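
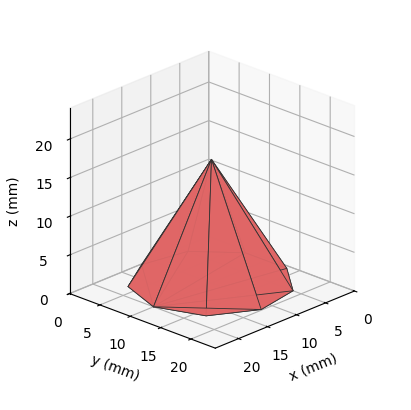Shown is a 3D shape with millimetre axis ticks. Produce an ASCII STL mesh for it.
Reading the render: the shape is a regular 9-sided pyramid, base circumscribed radius ≈ 10 mm, apex at z ≈ 16 mm (dimensions read to the nearest mm from the axis ticks). For the STL, each face is triangulated and given an outward normal.

solid part
  facet normal 0.0000 0.0000 -1.0000
    outer loop
      vertex 11.74 19.85 0.00
      vertex 17.66 16.43 0.00
      vertex 20.00 10.00 0.00
    endloop
  endfacet
  facet normal 0.0000 0.0000 -1.0000
    outer loop
      vertex 5.00 18.66 0.00
      vertex 11.74 19.85 0.00
      vertex 20.00 10.00 0.00
    endloop
  endfacet
  facet normal 0.0000 0.0000 -1.0000
    outer loop
      vertex 0.60 13.42 0.00
      vertex 5.00 18.66 0.00
      vertex 20.00 10.00 0.00
    endloop
  endfacet
  facet normal 0.0000 0.0000 -1.0000
    outer loop
      vertex 0.60 6.58 0.00
      vertex 0.60 13.42 0.00
      vertex 20.00 10.00 0.00
    endloop
  endfacet
  facet normal 0.0000 0.0000 -1.0000
    outer loop
      vertex 5.00 1.34 0.00
      vertex 0.60 6.58 0.00
      vertex 20.00 10.00 0.00
    endloop
  endfacet
  facet normal 0.0000 0.0000 -1.0000
    outer loop
      vertex 11.74 0.15 0.00
      vertex 5.00 1.34 0.00
      vertex 20.00 10.00 0.00
    endloop
  endfacet
  facet normal 0.0000 0.0000 -1.0000
    outer loop
      vertex 17.66 3.57 0.00
      vertex 11.74 0.15 0.00
      vertex 20.00 10.00 0.00
    endloop
  endfacet
  facet normal 0.8103 0.2949 0.5064
    outer loop
      vertex 20.00 10.00 0.00
      vertex 17.66 16.43 0.00
      vertex 10.00 10.00 16.00
    endloop
  endfacet
  facet normal 0.4313 0.7466 0.5065
    outer loop
      vertex 17.66 16.43 0.00
      vertex 11.74 19.85 0.00
      vertex 10.00 10.00 16.00
    endloop
  endfacet
  facet normal -0.1499 0.8491 0.5064
    outer loop
      vertex 11.74 19.85 0.00
      vertex 5.00 18.66 0.00
      vertex 10.00 10.00 16.00
    endloop
  endfacet
  facet normal -0.6603 0.5545 0.5065
    outer loop
      vertex 5.00 18.66 0.00
      vertex 0.60 13.42 0.00
      vertex 10.00 10.00 16.00
    endloop
  endfacet
  facet normal -0.8622 0.0000 0.5065
    outer loop
      vertex 0.60 13.42 0.00
      vertex 0.60 6.58 0.00
      vertex 10.00 10.00 16.00
    endloop
  endfacet
  facet normal -0.6603 -0.5545 0.5065
    outer loop
      vertex 0.60 6.58 0.00
      vertex 5.00 1.34 0.00
      vertex 10.00 10.00 16.00
    endloop
  endfacet
  facet normal -0.1499 -0.8491 0.5064
    outer loop
      vertex 5.00 1.34 0.00
      vertex 11.74 0.15 0.00
      vertex 10.00 10.00 16.00
    endloop
  endfacet
  facet normal 0.4313 -0.7466 0.5065
    outer loop
      vertex 11.74 0.15 0.00
      vertex 17.66 3.57 0.00
      vertex 10.00 10.00 16.00
    endloop
  endfacet
  facet normal 0.8103 -0.2949 0.5064
    outer loop
      vertex 17.66 3.57 0.00
      vertex 20.00 10.00 0.00
      vertex 10.00 10.00 16.00
    endloop
  endfacet
endsolid part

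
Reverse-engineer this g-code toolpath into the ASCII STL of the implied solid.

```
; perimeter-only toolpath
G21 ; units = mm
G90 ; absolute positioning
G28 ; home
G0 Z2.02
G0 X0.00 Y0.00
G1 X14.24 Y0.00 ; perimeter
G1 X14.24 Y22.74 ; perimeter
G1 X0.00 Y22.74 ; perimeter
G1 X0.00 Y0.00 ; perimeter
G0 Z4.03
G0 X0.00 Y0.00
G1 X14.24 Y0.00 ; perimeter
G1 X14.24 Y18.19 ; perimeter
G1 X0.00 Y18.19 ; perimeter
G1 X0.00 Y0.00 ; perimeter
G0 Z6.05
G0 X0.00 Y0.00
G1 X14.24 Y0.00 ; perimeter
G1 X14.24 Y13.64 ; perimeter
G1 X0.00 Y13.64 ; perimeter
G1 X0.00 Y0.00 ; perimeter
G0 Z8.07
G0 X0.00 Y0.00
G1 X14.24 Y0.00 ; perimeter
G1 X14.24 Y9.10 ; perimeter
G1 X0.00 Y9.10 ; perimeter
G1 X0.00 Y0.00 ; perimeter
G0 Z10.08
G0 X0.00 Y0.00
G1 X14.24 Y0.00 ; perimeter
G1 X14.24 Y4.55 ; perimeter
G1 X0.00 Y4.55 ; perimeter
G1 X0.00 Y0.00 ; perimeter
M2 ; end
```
solid part
  facet normal 0.0000 0.0000 -1.0000
    outer loop
      vertex 14.24 27.29 0.00
      vertex 14.24 0.00 0.00
      vertex 0.00 0.00 0.00
    endloop
  endfacet
  facet normal 0.0000 0.0000 -1.0000
    outer loop
      vertex 0.00 27.29 0.00
      vertex 14.24 27.29 0.00
      vertex 0.00 0.00 0.00
    endloop
  endfacet
  facet normal 0.0000 -1.0000 0.0000
    outer loop
      vertex 0.00 0.00 0.00
      vertex 14.24 0.00 0.00
      vertex 14.24 0.00 12.10
    endloop
  endfacet
  facet normal 0.0000 -1.0000 0.0000
    outer loop
      vertex 0.00 0.00 0.00
      vertex 14.24 0.00 12.10
      vertex 0.00 0.00 12.10
    endloop
  endfacet
  facet normal 0.0000 0.4053 0.9142
    outer loop
      vertex 0.00 0.00 12.10
      vertex 14.24 0.00 12.10
      vertex 14.24 27.29 0.00
    endloop
  endfacet
  facet normal 0.0000 0.4053 0.9142
    outer loop
      vertex 0.00 0.00 12.10
      vertex 14.24 27.29 0.00
      vertex 0.00 27.29 0.00
    endloop
  endfacet
  facet normal -1.0000 0.0000 0.0000
    outer loop
      vertex 0.00 0.00 12.10
      vertex 0.00 27.29 0.00
      vertex 0.00 0.00 0.00
    endloop
  endfacet
  facet normal 1.0000 0.0000 0.0000
    outer loop
      vertex 14.24 0.00 0.00
      vertex 14.24 27.29 0.00
      vertex 14.24 0.00 12.10
    endloop
  endfacet
endsolid part

The G0 Z moves step by Δz≈2.02 mm. The G1 loops shrink linearly with z, so the solid tapers from its base footprint up to z≈12.1. Closing with a flat bottom cap and the tapered top and triangulating gives 8 facets — a wedge (ramp): 14.2 × 27.3 mm base, rising to 12.1 mm along the y=0 edge and sloping linearly to z=0 at y=27.3.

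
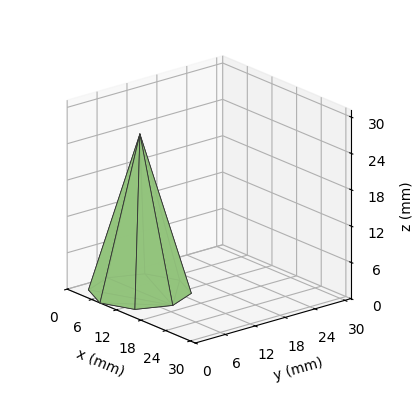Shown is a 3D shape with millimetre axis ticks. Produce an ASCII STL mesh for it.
Reading the render: the shape is a regular 8-sided pyramid, base circumscribed radius ≈ 8 mm, apex at z ≈ 26 mm (dimensions read to the nearest mm from the axis ticks). For the STL, each face is triangulated and given an outward normal.

solid part
  facet normal 0.0000 0.0000 -1.0000
    outer loop
      vertex 8.000 16.000 0.000
      vertex 13.657 13.657 0.000
      vertex 16.000 8.000 0.000
    endloop
  endfacet
  facet normal 0.0000 0.0000 -1.0000
    outer loop
      vertex 2.343 13.657 0.000
      vertex 8.000 16.000 0.000
      vertex 16.000 8.000 0.000
    endloop
  endfacet
  facet normal 0.0000 0.0000 -1.0000
    outer loop
      vertex 0.000 8.000 0.000
      vertex 2.343 13.657 0.000
      vertex 16.000 8.000 0.000
    endloop
  endfacet
  facet normal 0.0000 0.0000 -1.0000
    outer loop
      vertex 2.343 2.343 0.000
      vertex 0.000 8.000 0.000
      vertex 16.000 8.000 0.000
    endloop
  endfacet
  facet normal 0.0000 0.0000 -1.0000
    outer loop
      vertex 8.000 0.000 0.000
      vertex 2.343 2.343 0.000
      vertex 16.000 8.000 0.000
    endloop
  endfacet
  facet normal 0.0000 0.0000 -1.0000
    outer loop
      vertex 13.657 2.343 0.000
      vertex 8.000 0.000 0.000
      vertex 16.000 8.000 0.000
    endloop
  endfacet
  facet normal 0.8887 0.3681 0.2734
    outer loop
      vertex 16.000 8.000 0.000
      vertex 13.657 13.657 0.000
      vertex 8.000 8.000 26.000
    endloop
  endfacet
  facet normal 0.3681 0.8887 0.2734
    outer loop
      vertex 13.657 13.657 0.000
      vertex 8.000 16.000 0.000
      vertex 8.000 8.000 26.000
    endloop
  endfacet
  facet normal -0.3681 0.8887 0.2734
    outer loop
      vertex 8.000 16.000 0.000
      vertex 2.343 13.657 0.000
      vertex 8.000 8.000 26.000
    endloop
  endfacet
  facet normal -0.8887 0.3681 0.2734
    outer loop
      vertex 2.343 13.657 0.000
      vertex 0.000 8.000 0.000
      vertex 8.000 8.000 26.000
    endloop
  endfacet
  facet normal -0.8887 -0.3681 0.2734
    outer loop
      vertex 0.000 8.000 0.000
      vertex 2.343 2.343 0.000
      vertex 8.000 8.000 26.000
    endloop
  endfacet
  facet normal -0.3681 -0.8887 0.2734
    outer loop
      vertex 2.343 2.343 0.000
      vertex 8.000 0.000 0.000
      vertex 8.000 8.000 26.000
    endloop
  endfacet
  facet normal 0.3681 -0.8887 0.2734
    outer loop
      vertex 8.000 0.000 0.000
      vertex 13.657 2.343 0.000
      vertex 8.000 8.000 26.000
    endloop
  endfacet
  facet normal 0.8887 -0.3681 0.2734
    outer loop
      vertex 13.657 2.343 0.000
      vertex 16.000 8.000 0.000
      vertex 8.000 8.000 26.000
    endloop
  endfacet
endsolid part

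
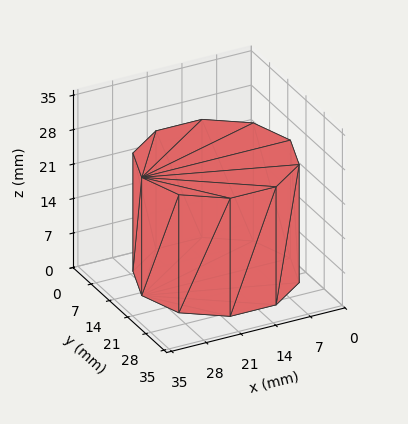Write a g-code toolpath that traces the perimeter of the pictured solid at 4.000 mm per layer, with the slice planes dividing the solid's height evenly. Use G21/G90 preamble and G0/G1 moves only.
Reading the render: the shape is a regular 10-sided prism (a cylinder approximated with 10 flat sides), circumscribed radius ≈ 15 mm, height ≈ 24 mm (dimensions read to the nearest mm from the axis ticks). For the g-code, the solid's height is divided into equal slices at the stated Δz and each level perimeter traced with G1 moves after a G0 lift.

; perimeter-only toolpath
G21 ; units = mm
G90 ; absolute positioning
G28 ; home
; layer 1
G0 Z4.000
G0 X30.000 Y15.000
G1 X27.135 Y23.817
G1 X19.635 Y29.266
G1 X10.365 Y29.266
G1 X2.865 Y23.817
G1 X0.000 Y15.000
G1 X2.865 Y6.183
G1 X10.365 Y0.734
G1 X19.635 Y0.734
G1 X27.135 Y6.183
G1 X30.000 Y15.000
; layer 2
G0 Z8.000
G0 X30.000 Y15.000
G1 X27.135 Y23.817
G1 X19.635 Y29.266
G1 X10.365 Y29.266
G1 X2.865 Y23.817
G1 X0.000 Y15.000
G1 X2.865 Y6.183
G1 X10.365 Y0.734
G1 X19.635 Y0.734
G1 X27.135 Y6.183
G1 X30.000 Y15.000
; layer 3
G0 Z12.000
G0 X30.000 Y15.000
G1 X27.135 Y23.817
G1 X19.635 Y29.266
G1 X10.365 Y29.266
G1 X2.865 Y23.817
G1 X0.000 Y15.000
G1 X2.865 Y6.183
G1 X10.365 Y0.734
G1 X19.635 Y0.734
G1 X27.135 Y6.183
G1 X30.000 Y15.000
; layer 4
G0 Z16.000
G0 X30.000 Y15.000
G1 X27.135 Y23.817
G1 X19.635 Y29.266
G1 X10.365 Y29.266
G1 X2.865 Y23.817
G1 X0.000 Y15.000
G1 X2.865 Y6.183
G1 X10.365 Y0.734
G1 X19.635 Y0.734
G1 X27.135 Y6.183
G1 X30.000 Y15.000
; layer 5
G0 Z20.000
G0 X30.000 Y15.000
G1 X27.135 Y23.817
G1 X19.635 Y29.266
G1 X10.365 Y29.266
G1 X2.865 Y23.817
G1 X0.000 Y15.000
G1 X2.865 Y6.183
G1 X10.365 Y0.734
G1 X19.635 Y0.734
G1 X27.135 Y6.183
G1 X30.000 Y15.000
; layer 6
G0 Z24.000
G0 X30.000 Y15.000
G1 X27.135 Y23.817
G1 X19.635 Y29.266
G1 X10.365 Y29.266
G1 X2.865 Y23.817
G1 X0.000 Y15.000
G1 X2.865 Y6.183
G1 X10.365 Y0.734
G1 X19.635 Y0.734
G1 X27.135 Y6.183
G1 X30.000 Y15.000
M2 ; end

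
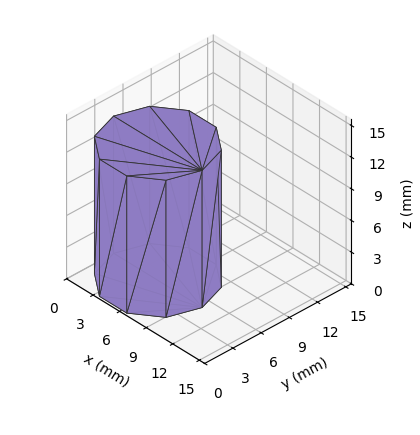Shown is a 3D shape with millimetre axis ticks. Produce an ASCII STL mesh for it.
Reading the render: the shape is a regular 10-sided prism (a cylinder approximated with 10 flat sides), circumscribed radius ≈ 5 mm, height ≈ 13 mm (dimensions read to the nearest mm from the axis ticks). For the STL, each face is triangulated and given an outward normal.

solid part
  facet normal 0.0000 0.0000 -1.0000
    outer loop
      vertex 6.545 9.755 0.000
      vertex 9.045 7.939 0.000
      vertex 10.000 5.000 0.000
    endloop
  endfacet
  facet normal 0.0000 0.0000 -1.0000
    outer loop
      vertex 3.455 9.755 0.000
      vertex 6.545 9.755 0.000
      vertex 10.000 5.000 0.000
    endloop
  endfacet
  facet normal 0.0000 0.0000 -1.0000
    outer loop
      vertex 0.955 7.939 0.000
      vertex 3.455 9.755 0.000
      vertex 10.000 5.000 0.000
    endloop
  endfacet
  facet normal 0.0000 0.0000 -1.0000
    outer loop
      vertex 0.000 5.000 0.000
      vertex 0.955 7.939 0.000
      vertex 10.000 5.000 0.000
    endloop
  endfacet
  facet normal 0.0000 0.0000 -1.0000
    outer loop
      vertex 0.955 2.061 0.000
      vertex 0.000 5.000 0.000
      vertex 10.000 5.000 0.000
    endloop
  endfacet
  facet normal 0.0000 0.0000 -1.0000
    outer loop
      vertex 3.455 0.245 0.000
      vertex 0.955 2.061 0.000
      vertex 10.000 5.000 0.000
    endloop
  endfacet
  facet normal 0.0000 0.0000 -1.0000
    outer loop
      vertex 6.545 0.245 0.000
      vertex 3.455 0.245 0.000
      vertex 10.000 5.000 0.000
    endloop
  endfacet
  facet normal 0.0000 0.0000 -1.0000
    outer loop
      vertex 9.045 2.061 0.000
      vertex 6.545 0.245 0.000
      vertex 10.000 5.000 0.000
    endloop
  endfacet
  facet normal 0.0000 0.0000 1.0000
    outer loop
      vertex 10.000 5.000 13.000
      vertex 9.045 7.939 13.000
      vertex 6.545 9.755 13.000
    endloop
  endfacet
  facet normal 0.0000 0.0000 1.0000
    outer loop
      vertex 10.000 5.000 13.000
      vertex 6.545 9.755 13.000
      vertex 3.455 9.755 13.000
    endloop
  endfacet
  facet normal 0.0000 0.0000 1.0000
    outer loop
      vertex 10.000 5.000 13.000
      vertex 3.455 9.755 13.000
      vertex 0.955 7.939 13.000
    endloop
  endfacet
  facet normal 0.0000 0.0000 1.0000
    outer loop
      vertex 10.000 5.000 13.000
      vertex 0.955 7.939 13.000
      vertex 0.000 5.000 13.000
    endloop
  endfacet
  facet normal 0.0000 0.0000 1.0000
    outer loop
      vertex 10.000 5.000 13.000
      vertex 0.000 5.000 13.000
      vertex 0.955 2.061 13.000
    endloop
  endfacet
  facet normal 0.0000 0.0000 1.0000
    outer loop
      vertex 10.000 5.000 13.000
      vertex 0.955 2.061 13.000
      vertex 3.455 0.245 13.000
    endloop
  endfacet
  facet normal 0.0000 0.0000 1.0000
    outer loop
      vertex 10.000 5.000 13.000
      vertex 3.455 0.245 13.000
      vertex 6.545 0.245 13.000
    endloop
  endfacet
  facet normal 0.0000 0.0000 1.0000
    outer loop
      vertex 10.000 5.000 13.000
      vertex 6.545 0.245 13.000
      vertex 9.045 2.061 13.000
    endloop
  endfacet
  facet normal 0.9511 0.3090 0.0000
    outer loop
      vertex 10.000 5.000 0.000
      vertex 9.045 7.939 0.000
      vertex 9.045 7.939 13.000
    endloop
  endfacet
  facet normal 0.9511 0.3090 0.0000
    outer loop
      vertex 10.000 5.000 0.000
      vertex 9.045 7.939 13.000
      vertex 10.000 5.000 13.000
    endloop
  endfacet
  facet normal 0.5877 0.8091 0.0000
    outer loop
      vertex 9.045 7.939 0.000
      vertex 6.545 9.755 0.000
      vertex 6.545 9.755 13.000
    endloop
  endfacet
  facet normal 0.5877 0.8091 0.0000
    outer loop
      vertex 9.045 7.939 0.000
      vertex 6.545 9.755 13.000
      vertex 9.045 7.939 13.000
    endloop
  endfacet
  facet normal 0.0000 1.0000 0.0000
    outer loop
      vertex 6.545 9.755 0.000
      vertex 3.455 9.755 0.000
      vertex 3.455 9.755 13.000
    endloop
  endfacet
  facet normal 0.0000 1.0000 0.0000
    outer loop
      vertex 6.545 9.755 0.000
      vertex 3.455 9.755 13.000
      vertex 6.545 9.755 13.000
    endloop
  endfacet
  facet normal -0.5877 0.8091 0.0000
    outer loop
      vertex 3.455 9.755 0.000
      vertex 0.955 7.939 0.000
      vertex 0.955 7.939 13.000
    endloop
  endfacet
  facet normal -0.5877 0.8091 0.0000
    outer loop
      vertex 3.455 9.755 0.000
      vertex 0.955 7.939 13.000
      vertex 3.455 9.755 13.000
    endloop
  endfacet
  facet normal -0.9511 0.3090 0.0000
    outer loop
      vertex 0.955 7.939 0.000
      vertex 0.000 5.000 0.000
      vertex 0.000 5.000 13.000
    endloop
  endfacet
  facet normal -0.9511 0.3090 0.0000
    outer loop
      vertex 0.955 7.939 0.000
      vertex 0.000 5.000 13.000
      vertex 0.955 7.939 13.000
    endloop
  endfacet
  facet normal -0.9511 -0.3090 0.0000
    outer loop
      vertex 0.000 5.000 0.000
      vertex 0.955 2.061 0.000
      vertex 0.955 2.061 13.000
    endloop
  endfacet
  facet normal -0.9511 -0.3090 0.0000
    outer loop
      vertex 0.000 5.000 0.000
      vertex 0.955 2.061 13.000
      vertex 0.000 5.000 13.000
    endloop
  endfacet
  facet normal -0.5877 -0.8091 0.0000
    outer loop
      vertex 0.955 2.061 0.000
      vertex 3.455 0.245 0.000
      vertex 3.455 0.245 13.000
    endloop
  endfacet
  facet normal -0.5877 -0.8091 0.0000
    outer loop
      vertex 0.955 2.061 0.000
      vertex 3.455 0.245 13.000
      vertex 0.955 2.061 13.000
    endloop
  endfacet
  facet normal 0.0000 -1.0000 0.0000
    outer loop
      vertex 3.455 0.245 0.000
      vertex 6.545 0.245 0.000
      vertex 6.545 0.245 13.000
    endloop
  endfacet
  facet normal 0.0000 -1.0000 0.0000
    outer loop
      vertex 3.455 0.245 0.000
      vertex 6.545 0.245 13.000
      vertex 3.455 0.245 13.000
    endloop
  endfacet
  facet normal 0.5877 -0.8091 0.0000
    outer loop
      vertex 6.545 0.245 0.000
      vertex 9.045 2.061 0.000
      vertex 9.045 2.061 13.000
    endloop
  endfacet
  facet normal 0.5877 -0.8091 0.0000
    outer loop
      vertex 6.545 0.245 0.000
      vertex 9.045 2.061 13.000
      vertex 6.545 0.245 13.000
    endloop
  endfacet
  facet normal 0.9511 -0.3090 0.0000
    outer loop
      vertex 9.045 2.061 0.000
      vertex 10.000 5.000 0.000
      vertex 10.000 5.000 13.000
    endloop
  endfacet
  facet normal 0.9511 -0.3090 0.0000
    outer loop
      vertex 9.045 2.061 0.000
      vertex 10.000 5.000 13.000
      vertex 9.045 2.061 13.000
    endloop
  endfacet
endsolid part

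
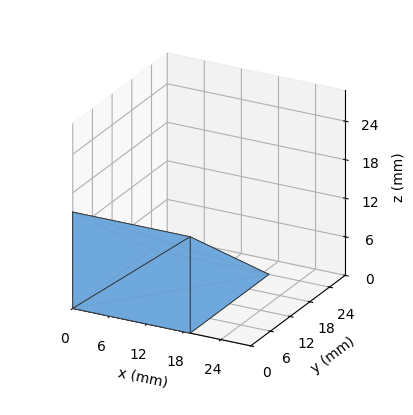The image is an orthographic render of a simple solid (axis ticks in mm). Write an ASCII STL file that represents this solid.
Reading the render: the shape is a wedge (ramp): 19 × 24 mm base, rising to 15 mm along the y=0 edge and sloping linearly to z=0 at y=24 (dimensions read to the nearest mm from the axis ticks). For the STL, each face is triangulated and given an outward normal.

solid part
  facet normal 0.0000 0.0000 -1.0000
    outer loop
      vertex 19.000 24.000 0.000
      vertex 19.000 0.000 0.000
      vertex 0.000 0.000 0.000
    endloop
  endfacet
  facet normal 0.0000 0.0000 -1.0000
    outer loop
      vertex 0.000 24.000 0.000
      vertex 19.000 24.000 0.000
      vertex 0.000 0.000 0.000
    endloop
  endfacet
  facet normal 0.0000 -1.0000 0.0000
    outer loop
      vertex 0.000 0.000 0.000
      vertex 19.000 0.000 0.000
      vertex 19.000 0.000 15.000
    endloop
  endfacet
  facet normal 0.0000 -1.0000 0.0000
    outer loop
      vertex 0.000 0.000 0.000
      vertex 19.000 0.000 15.000
      vertex 0.000 0.000 15.000
    endloop
  endfacet
  facet normal 0.0000 0.5300 0.8480
    outer loop
      vertex 0.000 0.000 15.000
      vertex 19.000 0.000 15.000
      vertex 19.000 24.000 0.000
    endloop
  endfacet
  facet normal 0.0000 0.5300 0.8480
    outer loop
      vertex 0.000 0.000 15.000
      vertex 19.000 24.000 0.000
      vertex 0.000 24.000 0.000
    endloop
  endfacet
  facet normal -1.0000 0.0000 0.0000
    outer loop
      vertex 0.000 0.000 15.000
      vertex 0.000 24.000 0.000
      vertex 0.000 0.000 0.000
    endloop
  endfacet
  facet normal 1.0000 0.0000 0.0000
    outer loop
      vertex 19.000 0.000 0.000
      vertex 19.000 24.000 0.000
      vertex 19.000 0.000 15.000
    endloop
  endfacet
endsolid part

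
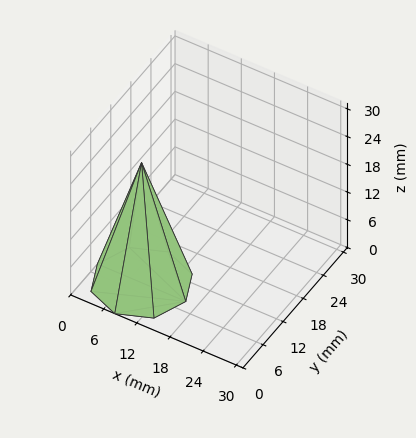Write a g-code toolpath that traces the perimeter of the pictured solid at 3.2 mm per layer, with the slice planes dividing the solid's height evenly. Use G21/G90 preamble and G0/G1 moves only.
Reading the render: the shape is a regular 8-sided pyramid, base circumscribed radius ≈ 8 mm, apex at z ≈ 26 mm (dimensions read to the nearest mm from the axis ticks). For the g-code, the solid's height is divided into equal slices at the stated Δz and each level perimeter traced with G1 moves after a G0 lift.

; perimeter-only toolpath
G21 ; units = mm
G90 ; absolute positioning
G28 ; home
; layer 1
G0 Z3.2
G0 X15.0 Y8.0
G1 X13.0 Y13.0
G1 X8.0 Y15.0
G1 X3.0 Y13.0
G1 X1.0 Y8.0
G1 X3.0 Y3.0
G1 X8.0 Y1.0
G1 X13.0 Y3.0
G1 X15.0 Y8.0
; layer 2
G0 Z6.5
G0 X14.0 Y8.0
G1 X12.3 Y12.3
G1 X8.0 Y14.0
G1 X3.7 Y12.3
G1 X2.0 Y8.0
G1 X3.7 Y3.7
G1 X8.0 Y2.0
G1 X12.3 Y3.7
G1 X14.0 Y8.0
; layer 3
G0 Z9.8
G0 X13.0 Y8.0
G1 X11.6 Y11.6
G1 X8.0 Y13.0
G1 X4.4 Y11.6
G1 X3.0 Y8.0
G1 X4.4 Y4.4
G1 X8.0 Y3.0
G1 X11.6 Y4.4
G1 X13.0 Y8.0
; layer 4
G0 Z13.0
G0 X12.0 Y8.0
G1 X10.8 Y10.8
G1 X8.0 Y12.0
G1 X5.2 Y10.8
G1 X4.0 Y8.0
G1 X5.2 Y5.2
G1 X8.0 Y4.0
G1 X10.8 Y5.2
G1 X12.0 Y8.0
; layer 5
G0 Z16.2
G0 X11.0 Y8.0
G1 X10.1 Y10.1
G1 X8.0 Y11.0
G1 X5.9 Y10.1
G1 X5.0 Y8.0
G1 X5.9 Y5.9
G1 X8.0 Y5.0
G1 X10.1 Y5.9
G1 X11.0 Y8.0
; layer 6
G0 Z19.5
G0 X10.0 Y8.0
G1 X9.4 Y9.4
G1 X8.0 Y10.0
G1 X6.6 Y9.4
G1 X6.0 Y8.0
G1 X6.6 Y6.6
G1 X8.0 Y6.0
G1 X9.4 Y6.6
G1 X10.0 Y8.0
; layer 7
G0 Z22.8
G0 X9.0 Y8.0
G1 X8.7 Y8.7
G1 X8.0 Y9.0
G1 X7.3 Y8.7
G1 X7.0 Y8.0
G1 X7.3 Y7.3
G1 X8.0 Y7.0
G1 X8.7 Y7.3
G1 X9.0 Y8.0
M2 ; end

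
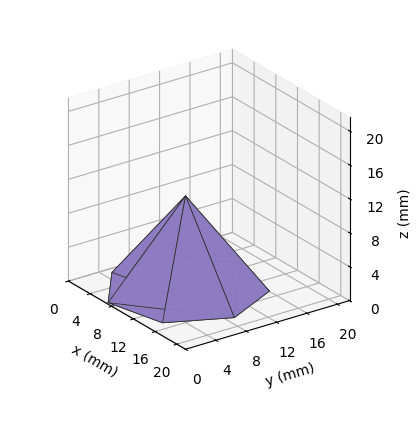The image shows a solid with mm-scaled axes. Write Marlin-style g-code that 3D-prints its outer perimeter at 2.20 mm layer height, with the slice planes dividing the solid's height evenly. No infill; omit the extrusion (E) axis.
Reading the render: the shape is a regular 7-sided pyramid, base circumscribed radius ≈ 9 mm, apex at z ≈ 11 mm (dimensions read to the nearest mm from the axis ticks). For the g-code, the solid's height is divided into equal slices at the stated Δz and each level perimeter traced with G1 moves after a G0 lift.

; perimeter-only toolpath
G21 ; units = mm
G90 ; absolute positioning
G28 ; home
; layer 1
G0 Z2.20
G0 X16.20 Y9.00
G1 X13.49 Y14.63
G1 X7.40 Y16.02
G1 X2.51 Y12.12
G1 X2.51 Y5.88
G1 X7.40 Y1.98
G1 X13.49 Y3.37
G1 X16.20 Y9.00
; layer 2
G0 Z4.40
G0 X14.40 Y9.00
G1 X12.37 Y13.22
G1 X7.80 Y14.26
G1 X4.13 Y11.34
G1 X4.13 Y6.66
G1 X7.80 Y3.74
G1 X12.37 Y4.78
G1 X14.40 Y9.00
; layer 3
G0 Z6.60
G0 X12.60 Y9.00
G1 X11.24 Y11.82
G1 X8.20 Y12.51
G1 X5.76 Y10.56
G1 X5.76 Y7.44
G1 X8.20 Y5.49
G1 X11.24 Y6.18
G1 X12.60 Y9.00
; layer 4
G0 Z8.80
G0 X10.80 Y9.00
G1 X10.12 Y10.41
G1 X8.60 Y10.75
G1 X7.38 Y9.78
G1 X7.38 Y8.22
G1 X8.60 Y7.25
G1 X10.12 Y7.59
G1 X10.80 Y9.00
M2 ; end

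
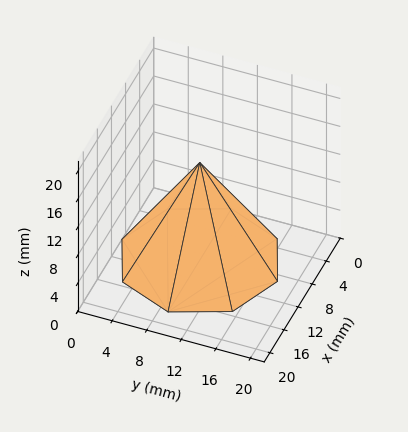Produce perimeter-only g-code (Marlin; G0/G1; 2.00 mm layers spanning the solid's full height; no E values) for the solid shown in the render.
Reading the render: the shape is a regular 8-sided pyramid, base circumscribed radius ≈ 9 mm, apex at z ≈ 14 mm (dimensions read to the nearest mm from the axis ticks). For the g-code, the solid's height is divided into equal slices at the stated Δz and each level perimeter traced with G1 moves after a G0 lift.

; perimeter-only toolpath
G21 ; units = mm
G90 ; absolute positioning
G28 ; home
; layer 1
G0 Z2.00
G0 X16.71 Y9.00
G1 X14.45 Y14.45
G1 X9.00 Y16.71
G1 X3.55 Y14.45
G1 X1.29 Y9.00
G1 X3.55 Y3.55
G1 X9.00 Y1.29
G1 X14.45 Y3.55
G1 X16.71 Y9.00
; layer 2
G0 Z4.00
G0 X15.43 Y9.00
G1 X13.54 Y13.54
G1 X9.00 Y15.43
G1 X4.46 Y13.54
G1 X2.57 Y9.00
G1 X4.46 Y4.46
G1 X9.00 Y2.57
G1 X13.54 Y4.46
G1 X15.43 Y9.00
; layer 3
G0 Z6.00
G0 X14.14 Y9.00
G1 X12.63 Y12.63
G1 X9.00 Y14.14
G1 X5.37 Y12.63
G1 X3.86 Y9.00
G1 X5.37 Y5.37
G1 X9.00 Y3.86
G1 X12.63 Y5.37
G1 X14.14 Y9.00
; layer 4
G0 Z8.00
G0 X12.86 Y9.00
G1 X11.73 Y11.73
G1 X9.00 Y12.86
G1 X6.27 Y11.73
G1 X5.14 Y9.00
G1 X6.27 Y6.27
G1 X9.00 Y5.14
G1 X11.73 Y6.27
G1 X12.86 Y9.00
; layer 5
G0 Z10.00
G0 X11.57 Y9.00
G1 X10.82 Y10.82
G1 X9.00 Y11.57
G1 X7.18 Y10.82
G1 X6.43 Y9.00
G1 X7.18 Y7.18
G1 X9.00 Y6.43
G1 X10.82 Y7.18
G1 X11.57 Y9.00
; layer 6
G0 Z12.00
G0 X10.29 Y9.00
G1 X9.91 Y9.91
G1 X9.00 Y10.29
G1 X8.09 Y9.91
G1 X7.71 Y9.00
G1 X8.09 Y8.09
G1 X9.00 Y7.71
G1 X9.91 Y8.09
G1 X10.29 Y9.00
M2 ; end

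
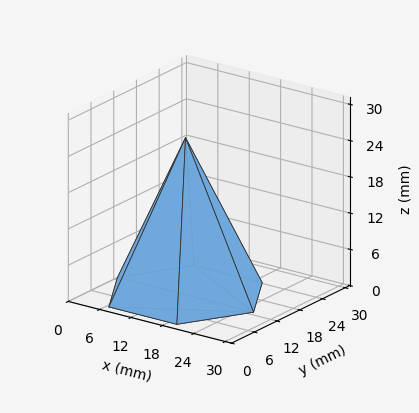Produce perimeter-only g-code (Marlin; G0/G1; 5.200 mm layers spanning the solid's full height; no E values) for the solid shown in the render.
Reading the render: the shape is a regular 6-sided pyramid, base circumscribed radius ≈ 13 mm, apex at z ≈ 26 mm (dimensions read to the nearest mm from the axis ticks). For the g-code, the solid's height is divided into equal slices at the stated Δz and each level perimeter traced with G1 moves after a G0 lift.

; perimeter-only toolpath
G21 ; units = mm
G90 ; absolute positioning
G28 ; home
; layer 1
G0 Z5.200
G0 X23.400 Y13.000
G1 X18.200 Y22.006
G1 X7.800 Y22.006
G1 X2.600 Y13.000
G1 X7.800 Y3.994
G1 X18.200 Y3.994
G1 X23.400 Y13.000
; layer 2
G0 Z10.400
G0 X20.800 Y13.000
G1 X16.900 Y19.755
G1 X9.100 Y19.755
G1 X5.200 Y13.000
G1 X9.100 Y6.245
G1 X16.900 Y6.245
G1 X20.800 Y13.000
; layer 3
G0 Z15.600
G0 X18.200 Y13.000
G1 X15.600 Y17.503
G1 X10.400 Y17.503
G1 X7.800 Y13.000
G1 X10.400 Y8.497
G1 X15.600 Y8.497
G1 X18.200 Y13.000
; layer 4
G0 Z20.800
G0 X15.600 Y13.000
G1 X14.300 Y15.252
G1 X11.700 Y15.252
G1 X10.400 Y13.000
G1 X11.700 Y10.748
G1 X14.300 Y10.748
G1 X15.600 Y13.000
M2 ; end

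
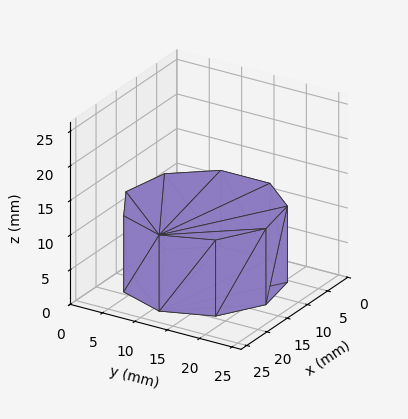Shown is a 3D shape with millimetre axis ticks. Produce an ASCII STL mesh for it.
Reading the render: the shape is a regular 9-sided prism (a cylinder approximated with 9 flat sides), circumscribed radius ≈ 11 mm, height ≈ 11 mm (dimensions read to the nearest mm from the axis ticks). For the STL, each face is triangulated and given an outward normal.

solid part
  facet normal 0.0000 0.0000 -1.0000
    outer loop
      vertex 12.9 21.8 0.0
      vertex 19.4 18.1 0.0
      vertex 22.0 11.0 0.0
    endloop
  endfacet
  facet normal 0.0000 0.0000 -1.0000
    outer loop
      vertex 5.5 20.5 0.0
      vertex 12.9 21.8 0.0
      vertex 22.0 11.0 0.0
    endloop
  endfacet
  facet normal 0.0000 0.0000 -1.0000
    outer loop
      vertex 0.7 14.8 0.0
      vertex 5.5 20.5 0.0
      vertex 22.0 11.0 0.0
    endloop
  endfacet
  facet normal 0.0000 0.0000 -1.0000
    outer loop
      vertex 0.7 7.2 0.0
      vertex 0.7 14.8 0.0
      vertex 22.0 11.0 0.0
    endloop
  endfacet
  facet normal 0.0000 0.0000 -1.0000
    outer loop
      vertex 5.5 1.5 0.0
      vertex 0.7 7.2 0.0
      vertex 22.0 11.0 0.0
    endloop
  endfacet
  facet normal 0.0000 0.0000 -1.0000
    outer loop
      vertex 12.9 0.2 0.0
      vertex 5.5 1.5 0.0
      vertex 22.0 11.0 0.0
    endloop
  endfacet
  facet normal 0.0000 0.0000 -1.0000
    outer loop
      vertex 19.4 3.9 0.0
      vertex 12.9 0.2 0.0
      vertex 22.0 11.0 0.0
    endloop
  endfacet
  facet normal 0.0000 0.0000 1.0000
    outer loop
      vertex 22.0 11.0 11.0
      vertex 19.4 18.1 11.0
      vertex 12.9 21.8 11.0
    endloop
  endfacet
  facet normal 0.0000 0.0000 1.0000
    outer loop
      vertex 22.0 11.0 11.0
      vertex 12.9 21.8 11.0
      vertex 5.5 20.5 11.0
    endloop
  endfacet
  facet normal 0.0000 0.0000 1.0000
    outer loop
      vertex 22.0 11.0 11.0
      vertex 5.5 20.5 11.0
      vertex 0.7 14.8 11.0
    endloop
  endfacet
  facet normal 0.0000 0.0000 1.0000
    outer loop
      vertex 22.0 11.0 11.0
      vertex 0.7 14.8 11.0
      vertex 0.7 7.2 11.0
    endloop
  endfacet
  facet normal 0.0000 0.0000 1.0000
    outer loop
      vertex 22.0 11.0 11.0
      vertex 0.7 7.2 11.0
      vertex 5.5 1.5 11.0
    endloop
  endfacet
  facet normal 0.0000 0.0000 1.0000
    outer loop
      vertex 22.0 11.0 11.0
      vertex 5.5 1.5 11.0
      vertex 12.9 0.2 11.0
    endloop
  endfacet
  facet normal 0.0000 0.0000 1.0000
    outer loop
      vertex 22.0 11.0 11.0
      vertex 12.9 0.2 11.0
      vertex 19.4 3.9 11.0
    endloop
  endfacet
  facet normal 0.9390 0.3439 0.0000
    outer loop
      vertex 22.0 11.0 0.0
      vertex 19.4 18.1 0.0
      vertex 19.4 18.1 11.0
    endloop
  endfacet
  facet normal 0.9390 0.3439 0.0000
    outer loop
      vertex 22.0 11.0 0.0
      vertex 19.4 18.1 11.0
      vertex 22.0 11.0 11.0
    endloop
  endfacet
  facet normal 0.4947 0.8691 0.0000
    outer loop
      vertex 19.4 18.1 0.0
      vertex 12.9 21.8 0.0
      vertex 12.9 21.8 11.0
    endloop
  endfacet
  facet normal 0.4947 0.8691 0.0000
    outer loop
      vertex 19.4 18.1 0.0
      vertex 12.9 21.8 11.0
      vertex 19.4 18.1 11.0
    endloop
  endfacet
  facet normal -0.1730 0.9849 0.0000
    outer loop
      vertex 12.9 21.8 0.0
      vertex 5.5 20.5 0.0
      vertex 5.5 20.5 11.0
    endloop
  endfacet
  facet normal -0.1730 0.9849 0.0000
    outer loop
      vertex 12.9 21.8 0.0
      vertex 5.5 20.5 11.0
      vertex 12.9 21.8 11.0
    endloop
  endfacet
  facet normal -0.7649 0.6441 0.0000
    outer loop
      vertex 5.5 20.5 0.0
      vertex 0.7 14.8 0.0
      vertex 0.7 14.8 11.0
    endloop
  endfacet
  facet normal -0.7649 0.6441 0.0000
    outer loop
      vertex 5.5 20.5 0.0
      vertex 0.7 14.8 11.0
      vertex 5.5 20.5 11.0
    endloop
  endfacet
  facet normal -1.0000 0.0000 0.0000
    outer loop
      vertex 0.7 14.8 0.0
      vertex 0.7 7.2 0.0
      vertex 0.7 7.2 11.0
    endloop
  endfacet
  facet normal -1.0000 0.0000 0.0000
    outer loop
      vertex 0.7 14.8 0.0
      vertex 0.7 7.2 11.0
      vertex 0.7 14.8 11.0
    endloop
  endfacet
  facet normal -0.7649 -0.6441 0.0000
    outer loop
      vertex 0.7 7.2 0.0
      vertex 5.5 1.5 0.0
      vertex 5.5 1.5 11.0
    endloop
  endfacet
  facet normal -0.7649 -0.6441 0.0000
    outer loop
      vertex 0.7 7.2 0.0
      vertex 5.5 1.5 11.0
      vertex 0.7 7.2 11.0
    endloop
  endfacet
  facet normal -0.1730 -0.9849 0.0000
    outer loop
      vertex 5.5 1.5 0.0
      vertex 12.9 0.2 0.0
      vertex 12.9 0.2 11.0
    endloop
  endfacet
  facet normal -0.1730 -0.9849 0.0000
    outer loop
      vertex 5.5 1.5 0.0
      vertex 12.9 0.2 11.0
      vertex 5.5 1.5 11.0
    endloop
  endfacet
  facet normal 0.4947 -0.8691 0.0000
    outer loop
      vertex 12.9 0.2 0.0
      vertex 19.4 3.9 0.0
      vertex 19.4 3.9 11.0
    endloop
  endfacet
  facet normal 0.4947 -0.8691 0.0000
    outer loop
      vertex 12.9 0.2 0.0
      vertex 19.4 3.9 11.0
      vertex 12.9 0.2 11.0
    endloop
  endfacet
  facet normal 0.9390 -0.3439 0.0000
    outer loop
      vertex 19.4 3.9 0.0
      vertex 22.0 11.0 0.0
      vertex 22.0 11.0 11.0
    endloop
  endfacet
  facet normal 0.9390 -0.3439 0.0000
    outer loop
      vertex 19.4 3.9 0.0
      vertex 22.0 11.0 11.0
      vertex 19.4 3.9 11.0
    endloop
  endfacet
endsolid part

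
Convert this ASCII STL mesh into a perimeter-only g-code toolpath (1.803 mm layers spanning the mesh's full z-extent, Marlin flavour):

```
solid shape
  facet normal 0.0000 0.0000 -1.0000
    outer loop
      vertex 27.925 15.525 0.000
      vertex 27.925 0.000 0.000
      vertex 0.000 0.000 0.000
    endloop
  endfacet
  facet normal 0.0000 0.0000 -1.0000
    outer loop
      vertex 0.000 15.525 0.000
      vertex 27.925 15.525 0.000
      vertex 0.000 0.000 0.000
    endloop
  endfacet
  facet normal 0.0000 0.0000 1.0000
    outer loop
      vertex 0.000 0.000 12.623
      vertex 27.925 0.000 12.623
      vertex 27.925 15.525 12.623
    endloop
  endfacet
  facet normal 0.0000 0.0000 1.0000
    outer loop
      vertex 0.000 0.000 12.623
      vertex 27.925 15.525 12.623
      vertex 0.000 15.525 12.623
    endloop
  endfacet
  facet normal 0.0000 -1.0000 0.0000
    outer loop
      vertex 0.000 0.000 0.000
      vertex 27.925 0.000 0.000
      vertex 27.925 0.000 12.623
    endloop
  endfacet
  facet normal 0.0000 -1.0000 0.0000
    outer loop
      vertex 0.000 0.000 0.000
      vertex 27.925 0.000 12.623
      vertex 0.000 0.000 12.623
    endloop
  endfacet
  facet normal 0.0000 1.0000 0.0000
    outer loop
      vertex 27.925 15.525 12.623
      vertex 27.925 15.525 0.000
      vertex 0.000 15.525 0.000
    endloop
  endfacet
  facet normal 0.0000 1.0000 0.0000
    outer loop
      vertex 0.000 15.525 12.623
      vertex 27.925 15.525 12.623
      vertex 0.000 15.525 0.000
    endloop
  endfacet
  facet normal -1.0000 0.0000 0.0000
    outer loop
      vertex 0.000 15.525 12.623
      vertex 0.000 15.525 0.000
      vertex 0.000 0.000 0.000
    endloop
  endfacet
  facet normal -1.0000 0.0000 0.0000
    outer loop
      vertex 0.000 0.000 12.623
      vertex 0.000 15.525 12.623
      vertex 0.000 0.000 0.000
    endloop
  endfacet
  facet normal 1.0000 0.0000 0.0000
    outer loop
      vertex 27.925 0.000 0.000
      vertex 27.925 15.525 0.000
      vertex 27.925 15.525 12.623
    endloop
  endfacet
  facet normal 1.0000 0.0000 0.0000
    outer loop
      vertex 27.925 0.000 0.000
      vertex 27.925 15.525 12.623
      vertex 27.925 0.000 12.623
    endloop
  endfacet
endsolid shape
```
; perimeter-only toolpath
G21 ; units = mm
G90 ; absolute positioning
G28 ; home
; layer 1
G0 Z1.803
G0 X0.000 Y0.000
G1 X27.925 Y0.000
G1 X27.925 Y15.525
G1 X0.000 Y15.525
G1 X0.000 Y0.000
; layer 2
G0 Z3.607
G0 X0.000 Y0.000
G1 X27.925 Y0.000
G1 X27.925 Y15.525
G1 X0.000 Y15.525
G1 X0.000 Y0.000
; layer 3
G0 Z5.410
G0 X0.000 Y0.000
G1 X27.925 Y0.000
G1 X27.925 Y15.525
G1 X0.000 Y15.525
G1 X0.000 Y0.000
; layer 4
G0 Z7.213
G0 X0.000 Y0.000
G1 X27.925 Y0.000
G1 X27.925 Y15.525
G1 X0.000 Y15.525
G1 X0.000 Y0.000
; layer 5
G0 Z9.016
G0 X0.000 Y0.000
G1 X27.925 Y0.000
G1 X27.925 Y15.525
G1 X0.000 Y15.525
G1 X0.000 Y0.000
; layer 6
G0 Z10.820
G0 X0.000 Y0.000
G1 X27.925 Y0.000
G1 X27.925 Y15.525
G1 X0.000 Y15.525
G1 X0.000 Y0.000
; layer 7
G0 Z12.623
G0 X0.000 Y0.000
G1 X27.925 Y0.000
G1 X27.925 Y15.525
G1 X0.000 Y15.525
G1 X0.000 Y0.000
M2 ; end

The solid is a rectangular box, roughly 27.9 × 15.5 mm footprint and 12.6 mm tall. Slicing at Δz = 1.803 mm — 7 equal slices spanning the solid's height, so layer i sits at z = i·h/7 — gives 7 non-empty perimeters. Each is a 4-segment closed polygon; G0 lifts to the layer z and rapids to the start vertex, then G1 traces the edges.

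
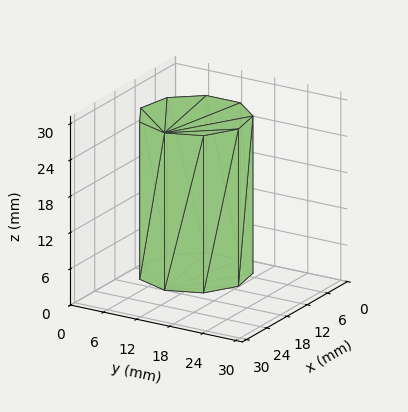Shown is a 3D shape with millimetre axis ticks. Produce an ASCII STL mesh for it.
Reading the render: the shape is a regular 9-sided prism (a cylinder approximated with 9 flat sides), circumscribed radius ≈ 9 mm, height ≈ 26 mm (dimensions read to the nearest mm from the axis ticks). For the STL, each face is triangulated and given an outward normal.

solid part
  facet normal 0.0000 0.0000 -1.0000
    outer loop
      vertex 10.56 17.86 0.00
      vertex 15.89 14.79 0.00
      vertex 18.00 9.00 0.00
    endloop
  endfacet
  facet normal 0.0000 0.0000 -1.0000
    outer loop
      vertex 4.50 16.79 0.00
      vertex 10.56 17.86 0.00
      vertex 18.00 9.00 0.00
    endloop
  endfacet
  facet normal 0.0000 0.0000 -1.0000
    outer loop
      vertex 0.54 12.08 0.00
      vertex 4.50 16.79 0.00
      vertex 18.00 9.00 0.00
    endloop
  endfacet
  facet normal 0.0000 0.0000 -1.0000
    outer loop
      vertex 0.54 5.92 0.00
      vertex 0.54 12.08 0.00
      vertex 18.00 9.00 0.00
    endloop
  endfacet
  facet normal 0.0000 0.0000 -1.0000
    outer loop
      vertex 4.50 1.21 0.00
      vertex 0.54 5.92 0.00
      vertex 18.00 9.00 0.00
    endloop
  endfacet
  facet normal 0.0000 0.0000 -1.0000
    outer loop
      vertex 10.56 0.14 0.00
      vertex 4.50 1.21 0.00
      vertex 18.00 9.00 0.00
    endloop
  endfacet
  facet normal 0.0000 0.0000 -1.0000
    outer loop
      vertex 15.89 3.21 0.00
      vertex 10.56 0.14 0.00
      vertex 18.00 9.00 0.00
    endloop
  endfacet
  facet normal 0.0000 0.0000 1.0000
    outer loop
      vertex 18.00 9.00 26.00
      vertex 15.89 14.79 26.00
      vertex 10.56 17.86 26.00
    endloop
  endfacet
  facet normal 0.0000 0.0000 1.0000
    outer loop
      vertex 18.00 9.00 26.00
      vertex 10.56 17.86 26.00
      vertex 4.50 16.79 26.00
    endloop
  endfacet
  facet normal 0.0000 0.0000 1.0000
    outer loop
      vertex 18.00 9.00 26.00
      vertex 4.50 16.79 26.00
      vertex 0.54 12.08 26.00
    endloop
  endfacet
  facet normal 0.0000 0.0000 1.0000
    outer loop
      vertex 18.00 9.00 26.00
      vertex 0.54 12.08 26.00
      vertex 0.54 5.92 26.00
    endloop
  endfacet
  facet normal 0.0000 0.0000 1.0000
    outer loop
      vertex 18.00 9.00 26.00
      vertex 0.54 5.92 26.00
      vertex 4.50 1.21 26.00
    endloop
  endfacet
  facet normal 0.0000 0.0000 1.0000
    outer loop
      vertex 18.00 9.00 26.00
      vertex 4.50 1.21 26.00
      vertex 10.56 0.14 26.00
    endloop
  endfacet
  facet normal 0.0000 0.0000 1.0000
    outer loop
      vertex 18.00 9.00 26.00
      vertex 10.56 0.14 26.00
      vertex 15.89 3.21 26.00
    endloop
  endfacet
  facet normal 0.9396 0.3424 0.0000
    outer loop
      vertex 18.00 9.00 0.00
      vertex 15.89 14.79 0.00
      vertex 15.89 14.79 26.00
    endloop
  endfacet
  facet normal 0.9396 0.3424 0.0000
    outer loop
      vertex 18.00 9.00 0.00
      vertex 15.89 14.79 26.00
      vertex 18.00 9.00 26.00
    endloop
  endfacet
  facet normal 0.4991 0.8665 0.0000
    outer loop
      vertex 15.89 14.79 0.00
      vertex 10.56 17.86 0.00
      vertex 10.56 17.86 26.00
    endloop
  endfacet
  facet normal 0.4991 0.8665 0.0000
    outer loop
      vertex 15.89 14.79 0.00
      vertex 10.56 17.86 26.00
      vertex 15.89 14.79 26.00
    endloop
  endfacet
  facet normal -0.1739 0.9848 0.0000
    outer loop
      vertex 10.56 17.86 0.00
      vertex 4.50 16.79 0.00
      vertex 4.50 16.79 26.00
    endloop
  endfacet
  facet normal -0.1739 0.9848 0.0000
    outer loop
      vertex 10.56 17.86 0.00
      vertex 4.50 16.79 26.00
      vertex 10.56 17.86 26.00
    endloop
  endfacet
  facet normal -0.7654 0.6435 0.0000
    outer loop
      vertex 4.50 16.79 0.00
      vertex 0.54 12.08 0.00
      vertex 0.54 12.08 26.00
    endloop
  endfacet
  facet normal -0.7654 0.6435 0.0000
    outer loop
      vertex 4.50 16.79 0.00
      vertex 0.54 12.08 26.00
      vertex 4.50 16.79 26.00
    endloop
  endfacet
  facet normal -1.0000 0.0000 0.0000
    outer loop
      vertex 0.54 12.08 0.00
      vertex 0.54 5.92 0.00
      vertex 0.54 5.92 26.00
    endloop
  endfacet
  facet normal -1.0000 0.0000 0.0000
    outer loop
      vertex 0.54 12.08 0.00
      vertex 0.54 5.92 26.00
      vertex 0.54 12.08 26.00
    endloop
  endfacet
  facet normal -0.7654 -0.6435 0.0000
    outer loop
      vertex 0.54 5.92 0.00
      vertex 4.50 1.21 0.00
      vertex 4.50 1.21 26.00
    endloop
  endfacet
  facet normal -0.7654 -0.6435 0.0000
    outer loop
      vertex 0.54 5.92 0.00
      vertex 4.50 1.21 26.00
      vertex 0.54 5.92 26.00
    endloop
  endfacet
  facet normal -0.1739 -0.9848 0.0000
    outer loop
      vertex 4.50 1.21 0.00
      vertex 10.56 0.14 0.00
      vertex 10.56 0.14 26.00
    endloop
  endfacet
  facet normal -0.1739 -0.9848 0.0000
    outer loop
      vertex 4.50 1.21 0.00
      vertex 10.56 0.14 26.00
      vertex 4.50 1.21 26.00
    endloop
  endfacet
  facet normal 0.4991 -0.8665 0.0000
    outer loop
      vertex 10.56 0.14 0.00
      vertex 15.89 3.21 0.00
      vertex 15.89 3.21 26.00
    endloop
  endfacet
  facet normal 0.4991 -0.8665 0.0000
    outer loop
      vertex 10.56 0.14 0.00
      vertex 15.89 3.21 26.00
      vertex 10.56 0.14 26.00
    endloop
  endfacet
  facet normal 0.9396 -0.3424 0.0000
    outer loop
      vertex 15.89 3.21 0.00
      vertex 18.00 9.00 0.00
      vertex 18.00 9.00 26.00
    endloop
  endfacet
  facet normal 0.9396 -0.3424 0.0000
    outer loop
      vertex 15.89 3.21 0.00
      vertex 18.00 9.00 26.00
      vertex 15.89 3.21 26.00
    endloop
  endfacet
endsolid part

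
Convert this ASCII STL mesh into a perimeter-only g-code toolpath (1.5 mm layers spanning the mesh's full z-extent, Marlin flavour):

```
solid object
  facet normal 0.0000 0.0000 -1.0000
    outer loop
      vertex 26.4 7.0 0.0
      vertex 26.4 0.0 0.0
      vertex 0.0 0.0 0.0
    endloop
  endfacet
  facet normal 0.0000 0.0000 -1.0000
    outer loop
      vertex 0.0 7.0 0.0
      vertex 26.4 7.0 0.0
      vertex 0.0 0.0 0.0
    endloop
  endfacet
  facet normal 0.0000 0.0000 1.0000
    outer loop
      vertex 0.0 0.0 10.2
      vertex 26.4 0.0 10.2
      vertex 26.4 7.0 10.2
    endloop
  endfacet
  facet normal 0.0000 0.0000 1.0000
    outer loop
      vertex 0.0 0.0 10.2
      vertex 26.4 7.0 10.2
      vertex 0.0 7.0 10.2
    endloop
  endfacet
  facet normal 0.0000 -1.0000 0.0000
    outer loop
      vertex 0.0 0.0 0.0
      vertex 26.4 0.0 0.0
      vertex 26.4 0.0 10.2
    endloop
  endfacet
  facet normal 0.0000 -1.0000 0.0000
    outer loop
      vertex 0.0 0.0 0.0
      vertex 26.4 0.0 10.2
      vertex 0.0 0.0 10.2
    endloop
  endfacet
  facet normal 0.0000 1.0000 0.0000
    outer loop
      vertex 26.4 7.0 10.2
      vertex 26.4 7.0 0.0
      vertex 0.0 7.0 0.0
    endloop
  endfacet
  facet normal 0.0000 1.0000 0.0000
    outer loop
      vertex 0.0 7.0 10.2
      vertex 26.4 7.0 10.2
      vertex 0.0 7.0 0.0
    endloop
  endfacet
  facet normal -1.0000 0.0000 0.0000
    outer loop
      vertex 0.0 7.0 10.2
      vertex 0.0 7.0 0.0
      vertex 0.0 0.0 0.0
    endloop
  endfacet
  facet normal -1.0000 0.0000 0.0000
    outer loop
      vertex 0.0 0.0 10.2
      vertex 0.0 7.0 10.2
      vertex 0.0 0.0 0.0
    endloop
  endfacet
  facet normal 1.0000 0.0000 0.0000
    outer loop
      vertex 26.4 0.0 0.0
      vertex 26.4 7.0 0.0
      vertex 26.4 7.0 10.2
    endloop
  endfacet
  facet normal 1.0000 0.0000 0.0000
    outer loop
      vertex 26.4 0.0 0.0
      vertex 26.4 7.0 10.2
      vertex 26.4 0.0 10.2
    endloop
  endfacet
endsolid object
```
; perimeter-only toolpath
G21 ; units = mm
G90 ; absolute positioning
G28 ; home
; layer 1
G0 Z1.5
G0 X0.0 Y0.0
G1 X26.4 Y0.0
G1 X26.4 Y7.0
G1 X0.0 Y7.0
G1 X0.0 Y0.0
; layer 2
G0 Z2.9
G0 X0.0 Y0.0
G1 X26.4 Y0.0
G1 X26.4 Y7.0
G1 X0.0 Y7.0
G1 X0.0 Y0.0
; layer 3
G0 Z4.4
G0 X0.0 Y0.0
G1 X26.4 Y0.0
G1 X26.4 Y7.0
G1 X0.0 Y7.0
G1 X0.0 Y0.0
; layer 4
G0 Z5.8
G0 X0.0 Y0.0
G1 X26.4 Y0.0
G1 X26.4 Y7.0
G1 X0.0 Y7.0
G1 X0.0 Y0.0
; layer 5
G0 Z7.3
G0 X0.0 Y0.0
G1 X26.4 Y0.0
G1 X26.4 Y7.0
G1 X0.0 Y7.0
G1 X0.0 Y0.0
; layer 6
G0 Z8.7
G0 X0.0 Y0.0
G1 X26.4 Y0.0
G1 X26.4 Y7.0
G1 X0.0 Y7.0
G1 X0.0 Y0.0
; layer 7
G0 Z10.2
G0 X0.0 Y0.0
G1 X26.4 Y0.0
G1 X26.4 Y7.0
G1 X0.0 Y7.0
G1 X0.0 Y0.0
M2 ; end

The solid is a rectangular box, roughly 26.4 × 7 mm footprint and 10.2 mm tall. Slicing at Δz = 1.5 mm — 7 equal slices spanning the solid's height, so layer i sits at z = i·h/7 — gives 7 non-empty perimeters. Each is a 4-segment closed polygon; G0 lifts to the layer z and rapids to the start vertex, then G1 traces the edges.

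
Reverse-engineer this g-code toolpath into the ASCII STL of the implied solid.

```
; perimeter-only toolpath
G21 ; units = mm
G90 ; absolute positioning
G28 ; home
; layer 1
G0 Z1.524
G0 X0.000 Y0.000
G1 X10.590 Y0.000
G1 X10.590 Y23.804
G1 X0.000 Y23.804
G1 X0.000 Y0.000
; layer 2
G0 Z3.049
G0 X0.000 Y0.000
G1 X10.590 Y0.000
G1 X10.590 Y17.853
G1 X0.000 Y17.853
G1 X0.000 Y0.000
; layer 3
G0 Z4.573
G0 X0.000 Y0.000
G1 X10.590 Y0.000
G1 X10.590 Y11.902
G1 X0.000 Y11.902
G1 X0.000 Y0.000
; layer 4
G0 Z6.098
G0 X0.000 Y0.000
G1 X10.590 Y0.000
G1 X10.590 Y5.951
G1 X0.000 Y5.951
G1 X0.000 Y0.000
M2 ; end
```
solid part
  facet normal 0.0000 0.0000 -1.0000
    outer loop
      vertex 10.590 29.755 0.000
      vertex 10.590 0.000 0.000
      vertex 0.000 0.000 0.000
    endloop
  endfacet
  facet normal 0.0000 0.0000 -1.0000
    outer loop
      vertex 0.000 29.755 0.000
      vertex 10.590 29.755 0.000
      vertex 0.000 0.000 0.000
    endloop
  endfacet
  facet normal 0.0000 -1.0000 0.0000
    outer loop
      vertex 0.000 0.000 0.000
      vertex 10.590 0.000 0.000
      vertex 10.590 0.000 7.622
    endloop
  endfacet
  facet normal 0.0000 -1.0000 0.0000
    outer loop
      vertex 0.000 0.000 0.000
      vertex 10.590 0.000 7.622
      vertex 0.000 0.000 7.622
    endloop
  endfacet
  facet normal 0.0000 0.2481 0.9687
    outer loop
      vertex 0.000 0.000 7.622
      vertex 10.590 0.000 7.622
      vertex 10.590 29.755 0.000
    endloop
  endfacet
  facet normal 0.0000 0.2481 0.9687
    outer loop
      vertex 0.000 0.000 7.622
      vertex 10.590 29.755 0.000
      vertex 0.000 29.755 0.000
    endloop
  endfacet
  facet normal -1.0000 0.0000 0.0000
    outer loop
      vertex 0.000 0.000 7.622
      vertex 0.000 29.755 0.000
      vertex 0.000 0.000 0.000
    endloop
  endfacet
  facet normal 1.0000 0.0000 0.0000
    outer loop
      vertex 10.590 0.000 0.000
      vertex 10.590 29.755 0.000
      vertex 10.590 0.000 7.622
    endloop
  endfacet
endsolid part

The G0 Z moves step by Δz≈1.524 mm. The G1 loops shrink linearly with z, so the solid tapers from its base footprint up to z≈7.62. Closing with a flat bottom cap and the tapered top and triangulating gives 8 facets — a wedge (ramp): 10.6 × 29.8 mm base, rising to 7.62 mm along the y=0 edge and sloping linearly to z=0 at y=29.8.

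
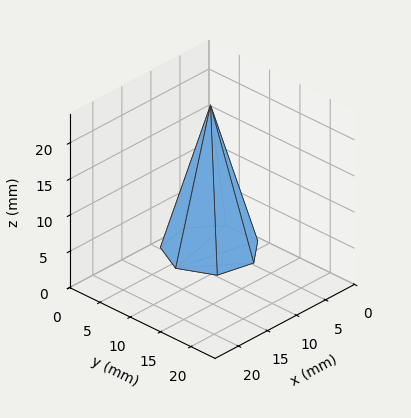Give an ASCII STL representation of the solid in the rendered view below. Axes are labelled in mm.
Reading the render: the shape is a regular 7-sided pyramid, base circumscribed radius ≈ 6 mm, apex at z ≈ 20 mm (dimensions read to the nearest mm from the axis ticks). For the STL, each face is triangulated and given an outward normal.

solid part
  facet normal 0.0000 0.0000 -1.0000
    outer loop
      vertex 4.665 11.850 0.000
      vertex 9.741 10.691 0.000
      vertex 12.000 6.000 0.000
    endloop
  endfacet
  facet normal 0.0000 0.0000 -1.0000
    outer loop
      vertex 0.594 8.603 0.000
      vertex 4.665 11.850 0.000
      vertex 12.000 6.000 0.000
    endloop
  endfacet
  facet normal 0.0000 0.0000 -1.0000
    outer loop
      vertex 0.594 3.397 0.000
      vertex 0.594 8.603 0.000
      vertex 12.000 6.000 0.000
    endloop
  endfacet
  facet normal 0.0000 0.0000 -1.0000
    outer loop
      vertex 4.665 0.150 0.000
      vertex 0.594 3.397 0.000
      vertex 12.000 6.000 0.000
    endloop
  endfacet
  facet normal 0.0000 0.0000 -1.0000
    outer loop
      vertex 9.741 1.309 0.000
      vertex 4.665 0.150 0.000
      vertex 12.000 6.000 0.000
    endloop
  endfacet
  facet normal 0.8698 0.4188 0.2609
    outer loop
      vertex 12.000 6.000 0.000
      vertex 9.741 10.691 0.000
      vertex 6.000 6.000 20.000
    endloop
  endfacet
  facet normal 0.2149 0.9411 0.2609
    outer loop
      vertex 9.741 10.691 0.000
      vertex 4.665 11.850 0.000
      vertex 6.000 6.000 20.000
    endloop
  endfacet
  facet normal -0.6019 0.7547 0.2609
    outer loop
      vertex 4.665 11.850 0.000
      vertex 0.594 8.603 0.000
      vertex 6.000 6.000 20.000
    endloop
  endfacet
  facet normal -0.9654 0.0000 0.2609
    outer loop
      vertex 0.594 8.603 0.000
      vertex 0.594 3.397 0.000
      vertex 6.000 6.000 20.000
    endloop
  endfacet
  facet normal -0.6019 -0.7547 0.2609
    outer loop
      vertex 0.594 3.397 0.000
      vertex 4.665 0.150 0.000
      vertex 6.000 6.000 20.000
    endloop
  endfacet
  facet normal 0.2149 -0.9411 0.2609
    outer loop
      vertex 4.665 0.150 0.000
      vertex 9.741 1.309 0.000
      vertex 6.000 6.000 20.000
    endloop
  endfacet
  facet normal 0.8698 -0.4188 0.2609
    outer loop
      vertex 9.741 1.309 0.000
      vertex 12.000 6.000 0.000
      vertex 6.000 6.000 20.000
    endloop
  endfacet
endsolid part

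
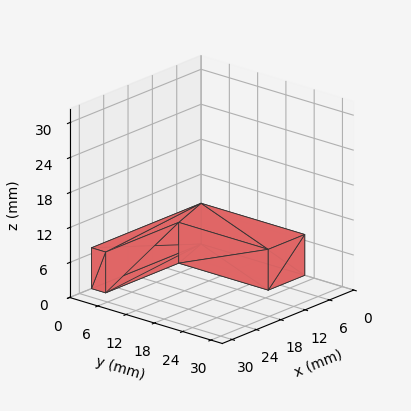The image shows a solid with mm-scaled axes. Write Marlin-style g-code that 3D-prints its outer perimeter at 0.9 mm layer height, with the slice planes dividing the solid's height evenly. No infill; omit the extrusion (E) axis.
Reading the render: the shape is an L-shaped prism: outer 27 × 22 mm, arm thicknesses ≈ 3 mm (horizontal) and 9 mm (vertical), extruded 7 mm in z (dimensions read to the nearest mm from the axis ticks). For the g-code, the solid's height is divided into equal slices at the stated Δz and each level perimeter traced with G1 moves after a G0 lift.

; perimeter-only toolpath
G21 ; units = mm
G90 ; absolute positioning
G28 ; home
; layer 1
G0 Z0.9
G0 X0.0 Y0.0
G1 X27.0 Y0.0
G1 X27.0 Y3.0
G1 X9.0 Y3.0
G1 X9.0 Y22.0
G1 X0.0 Y22.0
G1 X0.0 Y0.0
; layer 2
G0 Z1.8
G0 X0.0 Y0.0
G1 X27.0 Y0.0
G1 X27.0 Y3.0
G1 X9.0 Y3.0
G1 X9.0 Y22.0
G1 X0.0 Y22.0
G1 X0.0 Y0.0
; layer 3
G0 Z2.6
G0 X0.0 Y0.0
G1 X27.0 Y0.0
G1 X27.0 Y3.0
G1 X9.0 Y3.0
G1 X9.0 Y22.0
G1 X0.0 Y22.0
G1 X0.0 Y0.0
; layer 4
G0 Z3.5
G0 X0.0 Y0.0
G1 X27.0 Y0.0
G1 X27.0 Y3.0
G1 X9.0 Y3.0
G1 X9.0 Y22.0
G1 X0.0 Y22.0
G1 X0.0 Y0.0
; layer 5
G0 Z4.4
G0 X0.0 Y0.0
G1 X27.0 Y0.0
G1 X27.0 Y3.0
G1 X9.0 Y3.0
G1 X9.0 Y22.0
G1 X0.0 Y22.0
G1 X0.0 Y0.0
; layer 6
G0 Z5.2
G0 X0.0 Y0.0
G1 X27.0 Y0.0
G1 X27.0 Y3.0
G1 X9.0 Y3.0
G1 X9.0 Y22.0
G1 X0.0 Y22.0
G1 X0.0 Y0.0
; layer 7
G0 Z6.1
G0 X0.0 Y0.0
G1 X27.0 Y0.0
G1 X27.0 Y3.0
G1 X9.0 Y3.0
G1 X9.0 Y22.0
G1 X0.0 Y22.0
G1 X0.0 Y0.0
; layer 8
G0 Z7.0
G0 X0.0 Y0.0
G1 X27.0 Y0.0
G1 X27.0 Y3.0
G1 X9.0 Y3.0
G1 X9.0 Y22.0
G1 X0.0 Y22.0
G1 X0.0 Y0.0
M2 ; end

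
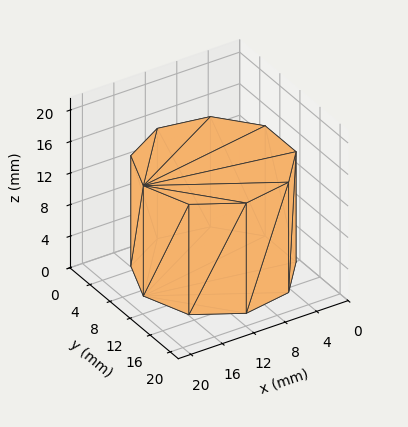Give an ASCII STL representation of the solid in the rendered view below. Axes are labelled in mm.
Reading the render: the shape is a regular 9-sided prism (a cylinder approximated with 9 flat sides), circumscribed radius ≈ 9 mm, height ≈ 14 mm (dimensions read to the nearest mm from the axis ticks). For the STL, each face is triangulated and given an outward normal.

solid part
  facet normal 0.0000 0.0000 -1.0000
    outer loop
      vertex 10.563 17.863 0.000
      vertex 15.894 14.785 0.000
      vertex 18.000 9.000 0.000
    endloop
  endfacet
  facet normal 0.0000 0.0000 -1.0000
    outer loop
      vertex 4.500 16.794 0.000
      vertex 10.563 17.863 0.000
      vertex 18.000 9.000 0.000
    endloop
  endfacet
  facet normal 0.0000 0.0000 -1.0000
    outer loop
      vertex 0.543 12.078 0.000
      vertex 4.500 16.794 0.000
      vertex 18.000 9.000 0.000
    endloop
  endfacet
  facet normal 0.0000 0.0000 -1.0000
    outer loop
      vertex 0.543 5.922 0.000
      vertex 0.543 12.078 0.000
      vertex 18.000 9.000 0.000
    endloop
  endfacet
  facet normal 0.0000 0.0000 -1.0000
    outer loop
      vertex 4.500 1.206 0.000
      vertex 0.543 5.922 0.000
      vertex 18.000 9.000 0.000
    endloop
  endfacet
  facet normal 0.0000 0.0000 -1.0000
    outer loop
      vertex 10.563 0.137 0.000
      vertex 4.500 1.206 0.000
      vertex 18.000 9.000 0.000
    endloop
  endfacet
  facet normal 0.0000 0.0000 -1.0000
    outer loop
      vertex 15.894 3.215 0.000
      vertex 10.563 0.137 0.000
      vertex 18.000 9.000 0.000
    endloop
  endfacet
  facet normal 0.0000 0.0000 1.0000
    outer loop
      vertex 18.000 9.000 14.000
      vertex 15.894 14.785 14.000
      vertex 10.563 17.863 14.000
    endloop
  endfacet
  facet normal 0.0000 0.0000 1.0000
    outer loop
      vertex 18.000 9.000 14.000
      vertex 10.563 17.863 14.000
      vertex 4.500 16.794 14.000
    endloop
  endfacet
  facet normal 0.0000 0.0000 1.0000
    outer loop
      vertex 18.000 9.000 14.000
      vertex 4.500 16.794 14.000
      vertex 0.543 12.078 14.000
    endloop
  endfacet
  facet normal 0.0000 0.0000 1.0000
    outer loop
      vertex 18.000 9.000 14.000
      vertex 0.543 12.078 14.000
      vertex 0.543 5.922 14.000
    endloop
  endfacet
  facet normal 0.0000 0.0000 1.0000
    outer loop
      vertex 18.000 9.000 14.000
      vertex 0.543 5.922 14.000
      vertex 4.500 1.206 14.000
    endloop
  endfacet
  facet normal 0.0000 0.0000 1.0000
    outer loop
      vertex 18.000 9.000 14.000
      vertex 4.500 1.206 14.000
      vertex 10.563 0.137 14.000
    endloop
  endfacet
  facet normal 0.0000 0.0000 1.0000
    outer loop
      vertex 18.000 9.000 14.000
      vertex 10.563 0.137 14.000
      vertex 15.894 3.215 14.000
    endloop
  endfacet
  facet normal 0.9397 0.3421 0.0000
    outer loop
      vertex 18.000 9.000 0.000
      vertex 15.894 14.785 0.000
      vertex 15.894 14.785 14.000
    endloop
  endfacet
  facet normal 0.9397 0.3421 0.0000
    outer loop
      vertex 18.000 9.000 0.000
      vertex 15.894 14.785 14.000
      vertex 18.000 9.000 14.000
    endloop
  endfacet
  facet normal 0.5000 0.8660 0.0000
    outer loop
      vertex 15.894 14.785 0.000
      vertex 10.563 17.863 0.000
      vertex 10.563 17.863 14.000
    endloop
  endfacet
  facet normal 0.5000 0.8660 0.0000
    outer loop
      vertex 15.894 14.785 0.000
      vertex 10.563 17.863 14.000
      vertex 15.894 14.785 14.000
    endloop
  endfacet
  facet normal -0.1736 0.9848 0.0000
    outer loop
      vertex 10.563 17.863 0.000
      vertex 4.500 16.794 0.000
      vertex 4.500 16.794 14.000
    endloop
  endfacet
  facet normal -0.1736 0.9848 0.0000
    outer loop
      vertex 10.563 17.863 0.000
      vertex 4.500 16.794 14.000
      vertex 10.563 17.863 14.000
    endloop
  endfacet
  facet normal -0.7661 0.6428 0.0000
    outer loop
      vertex 4.500 16.794 0.000
      vertex 0.543 12.078 0.000
      vertex 0.543 12.078 14.000
    endloop
  endfacet
  facet normal -0.7661 0.6428 0.0000
    outer loop
      vertex 4.500 16.794 0.000
      vertex 0.543 12.078 14.000
      vertex 4.500 16.794 14.000
    endloop
  endfacet
  facet normal -1.0000 0.0000 0.0000
    outer loop
      vertex 0.543 12.078 0.000
      vertex 0.543 5.922 0.000
      vertex 0.543 5.922 14.000
    endloop
  endfacet
  facet normal -1.0000 0.0000 0.0000
    outer loop
      vertex 0.543 12.078 0.000
      vertex 0.543 5.922 14.000
      vertex 0.543 12.078 14.000
    endloop
  endfacet
  facet normal -0.7661 -0.6428 0.0000
    outer loop
      vertex 0.543 5.922 0.000
      vertex 4.500 1.206 0.000
      vertex 4.500 1.206 14.000
    endloop
  endfacet
  facet normal -0.7661 -0.6428 0.0000
    outer loop
      vertex 0.543 5.922 0.000
      vertex 4.500 1.206 14.000
      vertex 0.543 5.922 14.000
    endloop
  endfacet
  facet normal -0.1736 -0.9848 0.0000
    outer loop
      vertex 4.500 1.206 0.000
      vertex 10.563 0.137 0.000
      vertex 10.563 0.137 14.000
    endloop
  endfacet
  facet normal -0.1736 -0.9848 0.0000
    outer loop
      vertex 4.500 1.206 0.000
      vertex 10.563 0.137 14.000
      vertex 4.500 1.206 14.000
    endloop
  endfacet
  facet normal 0.5000 -0.8660 0.0000
    outer loop
      vertex 10.563 0.137 0.000
      vertex 15.894 3.215 0.000
      vertex 15.894 3.215 14.000
    endloop
  endfacet
  facet normal 0.5000 -0.8660 0.0000
    outer loop
      vertex 10.563 0.137 0.000
      vertex 15.894 3.215 14.000
      vertex 10.563 0.137 14.000
    endloop
  endfacet
  facet normal 0.9397 -0.3421 0.0000
    outer loop
      vertex 15.894 3.215 0.000
      vertex 18.000 9.000 0.000
      vertex 18.000 9.000 14.000
    endloop
  endfacet
  facet normal 0.9397 -0.3421 0.0000
    outer loop
      vertex 15.894 3.215 0.000
      vertex 18.000 9.000 14.000
      vertex 15.894 3.215 14.000
    endloop
  endfacet
endsolid part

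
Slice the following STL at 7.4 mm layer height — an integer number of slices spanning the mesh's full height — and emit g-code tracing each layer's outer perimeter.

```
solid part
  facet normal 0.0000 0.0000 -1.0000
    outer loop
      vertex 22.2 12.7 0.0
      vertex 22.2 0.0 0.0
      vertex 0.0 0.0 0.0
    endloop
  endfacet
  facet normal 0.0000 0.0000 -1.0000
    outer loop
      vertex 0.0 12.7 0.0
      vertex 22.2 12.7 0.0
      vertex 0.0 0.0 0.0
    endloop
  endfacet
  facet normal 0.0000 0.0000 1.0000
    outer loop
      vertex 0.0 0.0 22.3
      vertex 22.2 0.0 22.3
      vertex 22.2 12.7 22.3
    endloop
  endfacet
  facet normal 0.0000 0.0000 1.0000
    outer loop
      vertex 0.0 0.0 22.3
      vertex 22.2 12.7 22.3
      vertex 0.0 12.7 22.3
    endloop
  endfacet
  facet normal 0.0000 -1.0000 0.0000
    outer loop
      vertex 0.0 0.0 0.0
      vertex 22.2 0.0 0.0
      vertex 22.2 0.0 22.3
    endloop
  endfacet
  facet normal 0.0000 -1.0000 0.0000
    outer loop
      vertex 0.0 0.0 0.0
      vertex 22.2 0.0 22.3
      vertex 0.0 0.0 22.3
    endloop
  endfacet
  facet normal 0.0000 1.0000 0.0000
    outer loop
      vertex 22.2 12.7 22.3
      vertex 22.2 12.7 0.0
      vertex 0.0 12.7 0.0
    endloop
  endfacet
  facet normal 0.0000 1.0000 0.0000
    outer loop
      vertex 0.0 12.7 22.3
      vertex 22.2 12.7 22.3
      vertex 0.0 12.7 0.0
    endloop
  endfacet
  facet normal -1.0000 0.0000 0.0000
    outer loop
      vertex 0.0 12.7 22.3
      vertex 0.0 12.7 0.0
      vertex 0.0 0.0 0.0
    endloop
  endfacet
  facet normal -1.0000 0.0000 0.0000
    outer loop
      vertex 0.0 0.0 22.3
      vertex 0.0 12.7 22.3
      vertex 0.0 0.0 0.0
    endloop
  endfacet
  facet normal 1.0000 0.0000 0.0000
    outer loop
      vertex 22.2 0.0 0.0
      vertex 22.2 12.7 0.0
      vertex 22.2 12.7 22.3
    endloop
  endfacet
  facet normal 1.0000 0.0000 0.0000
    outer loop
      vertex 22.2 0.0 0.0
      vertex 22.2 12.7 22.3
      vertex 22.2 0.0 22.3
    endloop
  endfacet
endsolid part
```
; perimeter-only toolpath
G21 ; units = mm
G90 ; absolute positioning
G28 ; home
; layer 1
G0 Z7.4
G0 X0.0 Y0.0
G1 X22.2 Y0.0
G1 X22.2 Y12.7
G1 X0.0 Y12.7
G1 X0.0 Y0.0
; layer 2
G0 Z14.9
G0 X0.0 Y0.0
G1 X22.2 Y0.0
G1 X22.2 Y12.7
G1 X0.0 Y12.7
G1 X0.0 Y0.0
; layer 3
G0 Z22.3
G0 X0.0 Y0.0
G1 X22.2 Y0.0
G1 X22.2 Y12.7
G1 X0.0 Y12.7
G1 X0.0 Y0.0
M2 ; end

The solid is a rectangular box, roughly 22.2 × 12.7 mm footprint and 22.3 mm tall. Slicing at Δz = 7.4 mm — 3 equal slices spanning the solid's height, so layer i sits at z = i·h/3 — gives 3 non-empty perimeters. Each is a 4-segment closed polygon; G0 lifts to the layer z and rapids to the start vertex, then G1 traces the edges.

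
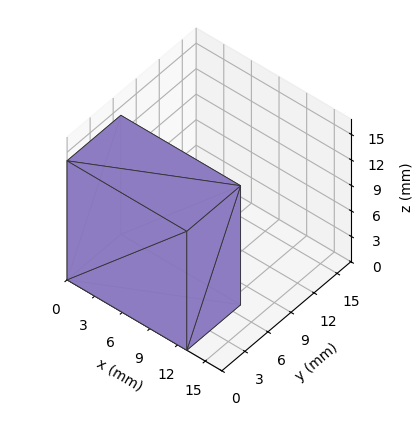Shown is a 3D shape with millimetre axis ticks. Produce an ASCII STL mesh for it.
Reading the render: the shape is a rectangular box, roughly 13 × 7 mm footprint and 14 mm tall (dimensions read to the nearest mm from the axis ticks). For the STL, each face is triangulated and given an outward normal.

solid part
  facet normal 0.0000 0.0000 -1.0000
    outer loop
      vertex 13.000 7.000 0.000
      vertex 13.000 0.000 0.000
      vertex 0.000 0.000 0.000
    endloop
  endfacet
  facet normal 0.0000 0.0000 -1.0000
    outer loop
      vertex 0.000 7.000 0.000
      vertex 13.000 7.000 0.000
      vertex 0.000 0.000 0.000
    endloop
  endfacet
  facet normal 0.0000 0.0000 1.0000
    outer loop
      vertex 0.000 0.000 14.000
      vertex 13.000 0.000 14.000
      vertex 13.000 7.000 14.000
    endloop
  endfacet
  facet normal 0.0000 0.0000 1.0000
    outer loop
      vertex 0.000 0.000 14.000
      vertex 13.000 7.000 14.000
      vertex 0.000 7.000 14.000
    endloop
  endfacet
  facet normal 0.0000 -1.0000 0.0000
    outer loop
      vertex 0.000 0.000 0.000
      vertex 13.000 0.000 0.000
      vertex 13.000 0.000 14.000
    endloop
  endfacet
  facet normal 0.0000 -1.0000 0.0000
    outer loop
      vertex 0.000 0.000 0.000
      vertex 13.000 0.000 14.000
      vertex 0.000 0.000 14.000
    endloop
  endfacet
  facet normal 0.0000 1.0000 0.0000
    outer loop
      vertex 13.000 7.000 14.000
      vertex 13.000 7.000 0.000
      vertex 0.000 7.000 0.000
    endloop
  endfacet
  facet normal 0.0000 1.0000 0.0000
    outer loop
      vertex 0.000 7.000 14.000
      vertex 13.000 7.000 14.000
      vertex 0.000 7.000 0.000
    endloop
  endfacet
  facet normal -1.0000 0.0000 0.0000
    outer loop
      vertex 0.000 7.000 14.000
      vertex 0.000 7.000 0.000
      vertex 0.000 0.000 0.000
    endloop
  endfacet
  facet normal -1.0000 0.0000 0.0000
    outer loop
      vertex 0.000 0.000 14.000
      vertex 0.000 7.000 14.000
      vertex 0.000 0.000 0.000
    endloop
  endfacet
  facet normal 1.0000 0.0000 0.0000
    outer loop
      vertex 13.000 0.000 0.000
      vertex 13.000 7.000 0.000
      vertex 13.000 7.000 14.000
    endloop
  endfacet
  facet normal 1.0000 0.0000 0.0000
    outer loop
      vertex 13.000 0.000 0.000
      vertex 13.000 7.000 14.000
      vertex 13.000 0.000 14.000
    endloop
  endfacet
endsolid part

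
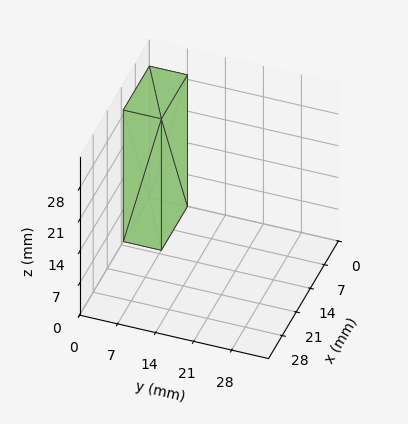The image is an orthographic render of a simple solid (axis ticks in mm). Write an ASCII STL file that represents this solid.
Reading the render: the shape is a rectangular box, roughly 13 × 7 mm footprint and 29 mm tall (dimensions read to the nearest mm from the axis ticks). For the STL, each face is triangulated and given an outward normal.

solid part
  facet normal 0.0000 0.0000 -1.0000
    outer loop
      vertex 13.00 7.00 0.00
      vertex 13.00 0.00 0.00
      vertex 0.00 0.00 0.00
    endloop
  endfacet
  facet normal 0.0000 0.0000 -1.0000
    outer loop
      vertex 0.00 7.00 0.00
      vertex 13.00 7.00 0.00
      vertex 0.00 0.00 0.00
    endloop
  endfacet
  facet normal 0.0000 0.0000 1.0000
    outer loop
      vertex 0.00 0.00 29.00
      vertex 13.00 0.00 29.00
      vertex 13.00 7.00 29.00
    endloop
  endfacet
  facet normal 0.0000 0.0000 1.0000
    outer loop
      vertex 0.00 0.00 29.00
      vertex 13.00 7.00 29.00
      vertex 0.00 7.00 29.00
    endloop
  endfacet
  facet normal 0.0000 -1.0000 0.0000
    outer loop
      vertex 0.00 0.00 0.00
      vertex 13.00 0.00 0.00
      vertex 13.00 0.00 29.00
    endloop
  endfacet
  facet normal 0.0000 -1.0000 0.0000
    outer loop
      vertex 0.00 0.00 0.00
      vertex 13.00 0.00 29.00
      vertex 0.00 0.00 29.00
    endloop
  endfacet
  facet normal 0.0000 1.0000 0.0000
    outer loop
      vertex 13.00 7.00 29.00
      vertex 13.00 7.00 0.00
      vertex 0.00 7.00 0.00
    endloop
  endfacet
  facet normal 0.0000 1.0000 0.0000
    outer loop
      vertex 0.00 7.00 29.00
      vertex 13.00 7.00 29.00
      vertex 0.00 7.00 0.00
    endloop
  endfacet
  facet normal -1.0000 0.0000 0.0000
    outer loop
      vertex 0.00 7.00 29.00
      vertex 0.00 7.00 0.00
      vertex 0.00 0.00 0.00
    endloop
  endfacet
  facet normal -1.0000 0.0000 0.0000
    outer loop
      vertex 0.00 0.00 29.00
      vertex 0.00 7.00 29.00
      vertex 0.00 0.00 0.00
    endloop
  endfacet
  facet normal 1.0000 0.0000 0.0000
    outer loop
      vertex 13.00 0.00 0.00
      vertex 13.00 7.00 0.00
      vertex 13.00 7.00 29.00
    endloop
  endfacet
  facet normal 1.0000 0.0000 0.0000
    outer loop
      vertex 13.00 0.00 0.00
      vertex 13.00 7.00 29.00
      vertex 13.00 0.00 29.00
    endloop
  endfacet
endsolid part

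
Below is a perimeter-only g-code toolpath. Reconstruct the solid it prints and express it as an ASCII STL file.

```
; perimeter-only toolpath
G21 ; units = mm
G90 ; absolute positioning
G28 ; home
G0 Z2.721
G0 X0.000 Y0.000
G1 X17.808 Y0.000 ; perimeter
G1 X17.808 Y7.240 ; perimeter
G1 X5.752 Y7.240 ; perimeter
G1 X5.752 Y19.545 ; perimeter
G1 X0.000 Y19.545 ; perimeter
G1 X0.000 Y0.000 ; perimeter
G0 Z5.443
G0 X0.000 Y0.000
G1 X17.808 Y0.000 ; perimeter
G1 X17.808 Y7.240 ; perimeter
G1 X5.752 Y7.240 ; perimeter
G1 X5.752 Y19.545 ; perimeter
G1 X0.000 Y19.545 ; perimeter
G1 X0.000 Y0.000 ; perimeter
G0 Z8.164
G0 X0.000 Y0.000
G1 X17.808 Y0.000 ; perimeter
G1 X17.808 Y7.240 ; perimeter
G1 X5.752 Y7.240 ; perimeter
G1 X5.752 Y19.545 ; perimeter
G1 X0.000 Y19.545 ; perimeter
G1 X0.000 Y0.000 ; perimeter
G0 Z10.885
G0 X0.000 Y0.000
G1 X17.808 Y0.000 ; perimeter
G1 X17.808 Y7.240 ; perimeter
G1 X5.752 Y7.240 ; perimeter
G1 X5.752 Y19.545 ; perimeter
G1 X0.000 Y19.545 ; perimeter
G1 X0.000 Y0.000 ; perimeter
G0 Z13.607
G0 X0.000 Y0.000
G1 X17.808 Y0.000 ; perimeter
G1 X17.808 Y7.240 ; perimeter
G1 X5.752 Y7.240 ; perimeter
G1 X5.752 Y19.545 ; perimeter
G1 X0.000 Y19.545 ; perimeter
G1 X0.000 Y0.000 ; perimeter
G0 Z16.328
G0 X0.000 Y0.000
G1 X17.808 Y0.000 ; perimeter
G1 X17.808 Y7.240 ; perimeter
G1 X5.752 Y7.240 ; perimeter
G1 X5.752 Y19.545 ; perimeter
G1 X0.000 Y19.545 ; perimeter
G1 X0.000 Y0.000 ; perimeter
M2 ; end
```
solid part
  facet normal 0.0000 0.0000 -1.0000
    outer loop
      vertex 17.808 7.240 0.000
      vertex 17.808 0.000 0.000
      vertex 0.000 0.000 0.000
    endloop
  endfacet
  facet normal 0.0000 0.0000 -1.0000
    outer loop
      vertex 5.752 7.240 0.000
      vertex 17.808 7.240 0.000
      vertex 0.000 0.000 0.000
    endloop
  endfacet
  facet normal 0.0000 0.0000 -1.0000
    outer loop
      vertex 5.752 19.545 0.000
      vertex 5.752 7.240 0.000
      vertex 0.000 0.000 0.000
    endloop
  endfacet
  facet normal 0.0000 0.0000 -1.0000
    outer loop
      vertex 0.000 19.545 0.000
      vertex 5.752 19.545 0.000
      vertex 0.000 0.000 0.000
    endloop
  endfacet
  facet normal 0.0000 0.0000 1.0000
    outer loop
      vertex 0.000 0.000 16.328
      vertex 17.808 0.000 16.328
      vertex 17.808 7.240 16.328
    endloop
  endfacet
  facet normal 0.0000 0.0000 1.0000
    outer loop
      vertex 0.000 0.000 16.328
      vertex 17.808 7.240 16.328
      vertex 5.752 7.240 16.328
    endloop
  endfacet
  facet normal 0.0000 0.0000 1.0000
    outer loop
      vertex 0.000 0.000 16.328
      vertex 5.752 7.240 16.328
      vertex 5.752 19.545 16.328
    endloop
  endfacet
  facet normal 0.0000 0.0000 1.0000
    outer loop
      vertex 0.000 0.000 16.328
      vertex 5.752 19.545 16.328
      vertex 0.000 19.545 16.328
    endloop
  endfacet
  facet normal 0.0000 -1.0000 0.0000
    outer loop
      vertex 0.000 0.000 0.000
      vertex 17.808 0.000 0.000
      vertex 17.808 0.000 16.328
    endloop
  endfacet
  facet normal 0.0000 -1.0000 0.0000
    outer loop
      vertex 0.000 0.000 0.000
      vertex 17.808 0.000 16.328
      vertex 0.000 0.000 16.328
    endloop
  endfacet
  facet normal 1.0000 0.0000 0.0000
    outer loop
      vertex 17.808 0.000 0.000
      vertex 17.808 7.240 0.000
      vertex 17.808 7.240 16.328
    endloop
  endfacet
  facet normal 1.0000 0.0000 0.0000
    outer loop
      vertex 17.808 0.000 0.000
      vertex 17.808 7.240 16.328
      vertex 17.808 0.000 16.328
    endloop
  endfacet
  facet normal 0.0000 1.0000 0.0000
    outer loop
      vertex 17.808 7.240 0.000
      vertex 5.752 7.240 0.000
      vertex 5.752 7.240 16.328
    endloop
  endfacet
  facet normal 0.0000 1.0000 0.0000
    outer loop
      vertex 17.808 7.240 0.000
      vertex 5.752 7.240 16.328
      vertex 17.808 7.240 16.328
    endloop
  endfacet
  facet normal 1.0000 0.0000 0.0000
    outer loop
      vertex 5.752 7.240 0.000
      vertex 5.752 19.545 0.000
      vertex 5.752 19.545 16.328
    endloop
  endfacet
  facet normal 1.0000 0.0000 0.0000
    outer loop
      vertex 5.752 7.240 0.000
      vertex 5.752 19.545 16.328
      vertex 5.752 7.240 16.328
    endloop
  endfacet
  facet normal 0.0000 1.0000 0.0000
    outer loop
      vertex 5.752 19.545 0.000
      vertex 0.000 19.545 0.000
      vertex 0.000 19.545 16.328
    endloop
  endfacet
  facet normal 0.0000 1.0000 0.0000
    outer loop
      vertex 5.752 19.545 0.000
      vertex 0.000 19.545 16.328
      vertex 5.752 19.545 16.328
    endloop
  endfacet
  facet normal -1.0000 0.0000 0.0000
    outer loop
      vertex 0.000 19.545 0.000
      vertex 0.000 0.000 0.000
      vertex 0.000 0.000 16.328
    endloop
  endfacet
  facet normal -1.0000 0.0000 0.0000
    outer loop
      vertex 0.000 19.545 0.000
      vertex 0.000 0.000 16.328
      vertex 0.000 19.545 16.328
    endloop
  endfacet
endsolid part

The G0 Z moves step by Δz≈2.721 mm. Every layer's G1 loop is the same polygon, so the solid is a straight extrusion of it from z=0 to z≈16.3. Closing with flat bottom and top caps and triangulating gives 20 facets — an L-shaped prism: outer 17.8 × 19.5 mm, arm thicknesses ≈ 7.24 mm (horizontal) and 5.75 mm (vertical), extruded 16.3 mm in z.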